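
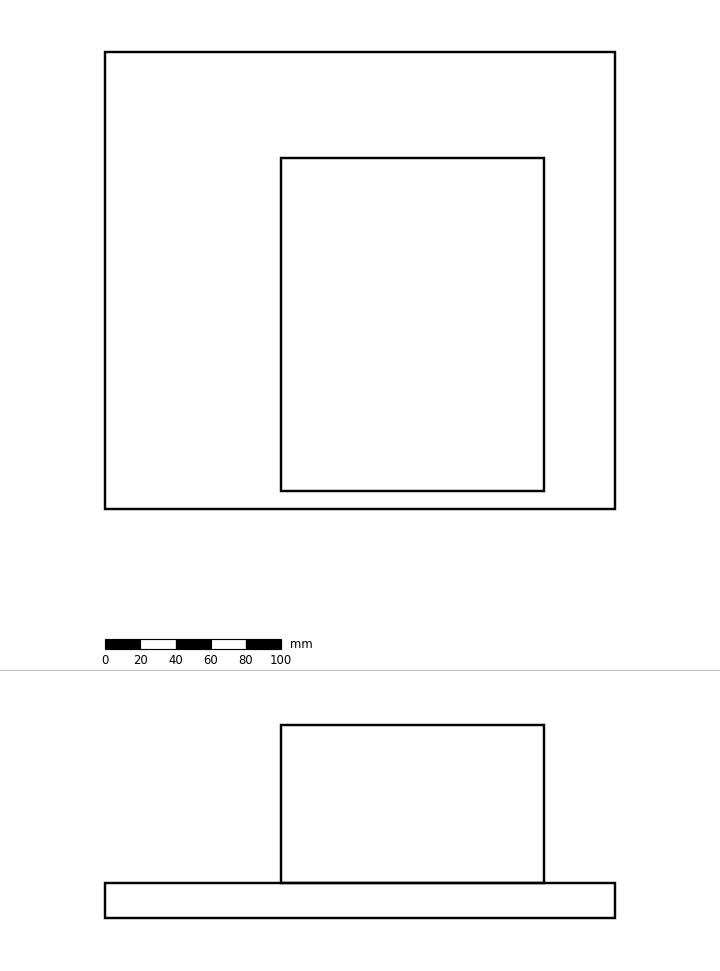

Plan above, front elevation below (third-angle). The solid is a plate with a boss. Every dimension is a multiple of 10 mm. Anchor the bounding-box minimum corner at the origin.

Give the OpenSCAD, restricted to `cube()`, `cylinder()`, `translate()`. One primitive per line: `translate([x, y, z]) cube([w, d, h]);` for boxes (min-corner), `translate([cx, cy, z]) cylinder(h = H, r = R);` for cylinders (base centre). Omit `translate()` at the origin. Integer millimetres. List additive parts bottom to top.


cube([290, 260, 20]);
translate([100, 10, 20]) cube([150, 190, 90]);


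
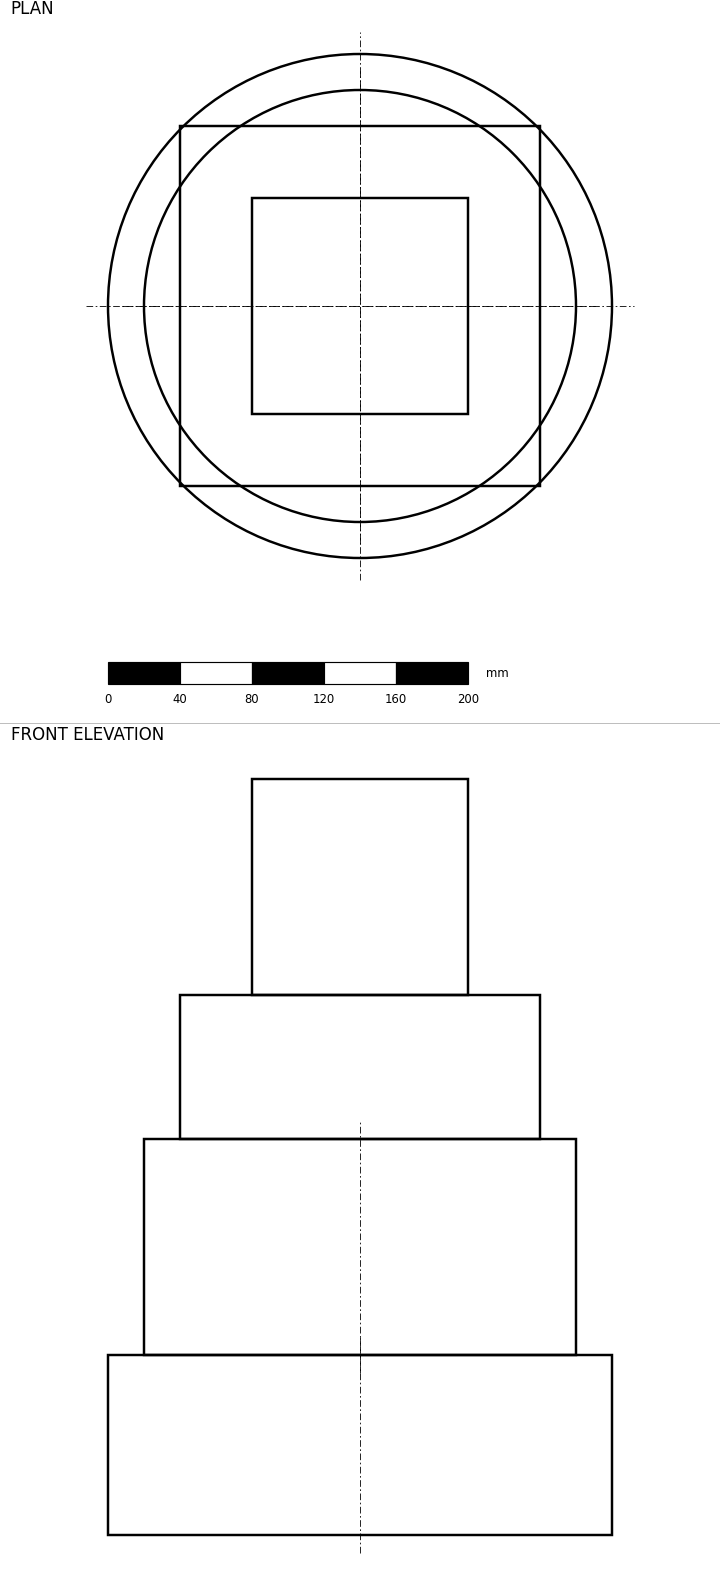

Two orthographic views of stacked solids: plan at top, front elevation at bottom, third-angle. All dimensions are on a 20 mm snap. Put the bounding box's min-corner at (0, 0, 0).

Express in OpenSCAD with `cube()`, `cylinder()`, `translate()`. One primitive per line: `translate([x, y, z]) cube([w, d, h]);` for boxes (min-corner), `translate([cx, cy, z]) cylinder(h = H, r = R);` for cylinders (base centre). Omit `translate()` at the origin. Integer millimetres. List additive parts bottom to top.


translate([140, 140, 0]) cylinder(h = 100, r = 140);
translate([140, 140, 100]) cylinder(h = 120, r = 120);
translate([40, 40, 220]) cube([200, 200, 80]);
translate([80, 80, 300]) cube([120, 120, 120]);


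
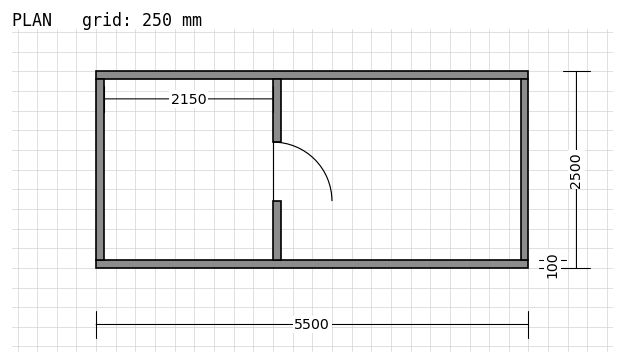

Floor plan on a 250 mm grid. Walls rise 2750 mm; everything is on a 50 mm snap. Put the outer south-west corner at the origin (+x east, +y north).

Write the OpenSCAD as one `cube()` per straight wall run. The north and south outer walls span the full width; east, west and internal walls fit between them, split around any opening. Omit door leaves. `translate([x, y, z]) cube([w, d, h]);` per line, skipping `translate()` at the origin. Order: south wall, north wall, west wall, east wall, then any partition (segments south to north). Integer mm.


cube([5500, 100, 2750]);
translate([0, 2400, 0]) cube([5500, 100, 2750]);
translate([0, 100, 0]) cube([100, 2300, 2750]);
translate([5400, 100, 0]) cube([100, 2300, 2750]);
translate([2250, 100, 0]) cube([100, 750, 2750]);
translate([2250, 1600, 0]) cube([100, 800, 2750]);


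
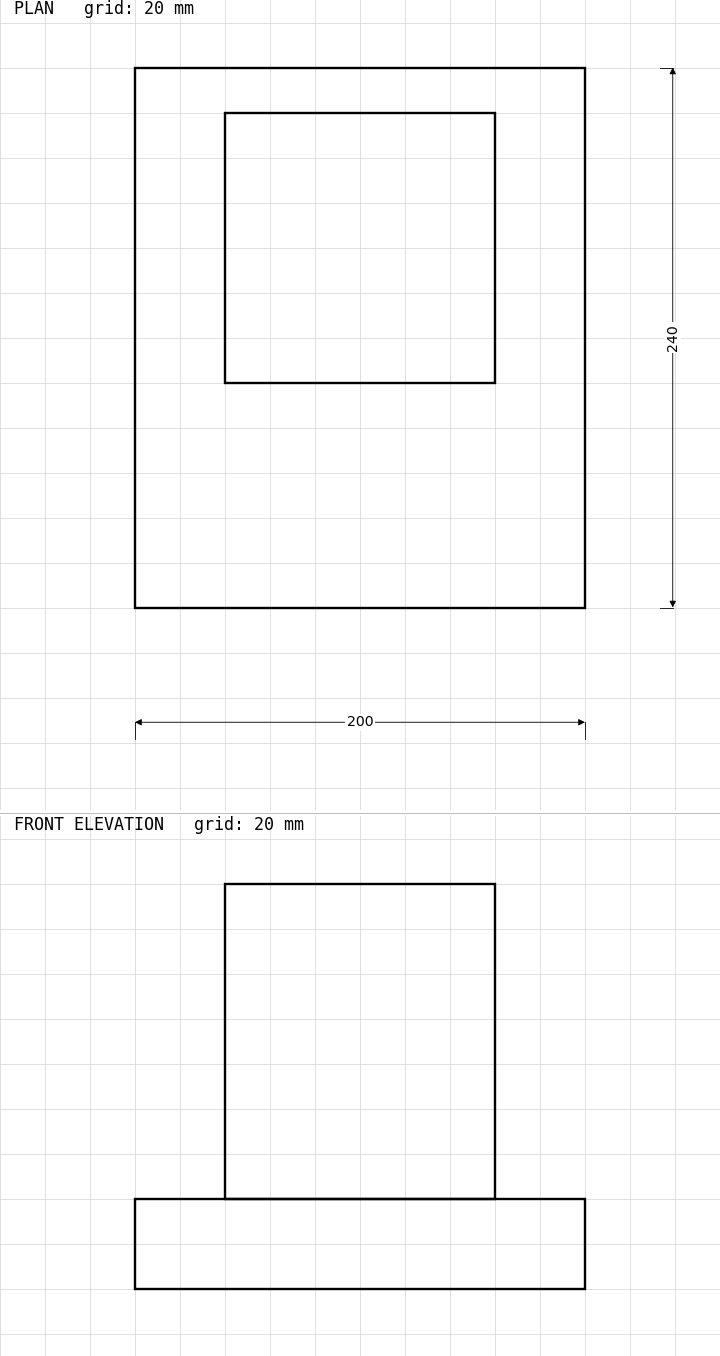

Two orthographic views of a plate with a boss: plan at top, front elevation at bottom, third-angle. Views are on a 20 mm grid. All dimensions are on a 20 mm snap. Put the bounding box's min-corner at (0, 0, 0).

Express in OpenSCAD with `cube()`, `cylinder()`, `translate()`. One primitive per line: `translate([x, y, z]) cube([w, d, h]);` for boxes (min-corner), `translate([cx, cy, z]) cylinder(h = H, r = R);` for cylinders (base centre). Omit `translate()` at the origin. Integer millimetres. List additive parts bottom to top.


cube([200, 240, 40]);
translate([40, 100, 40]) cube([120, 120, 140]);


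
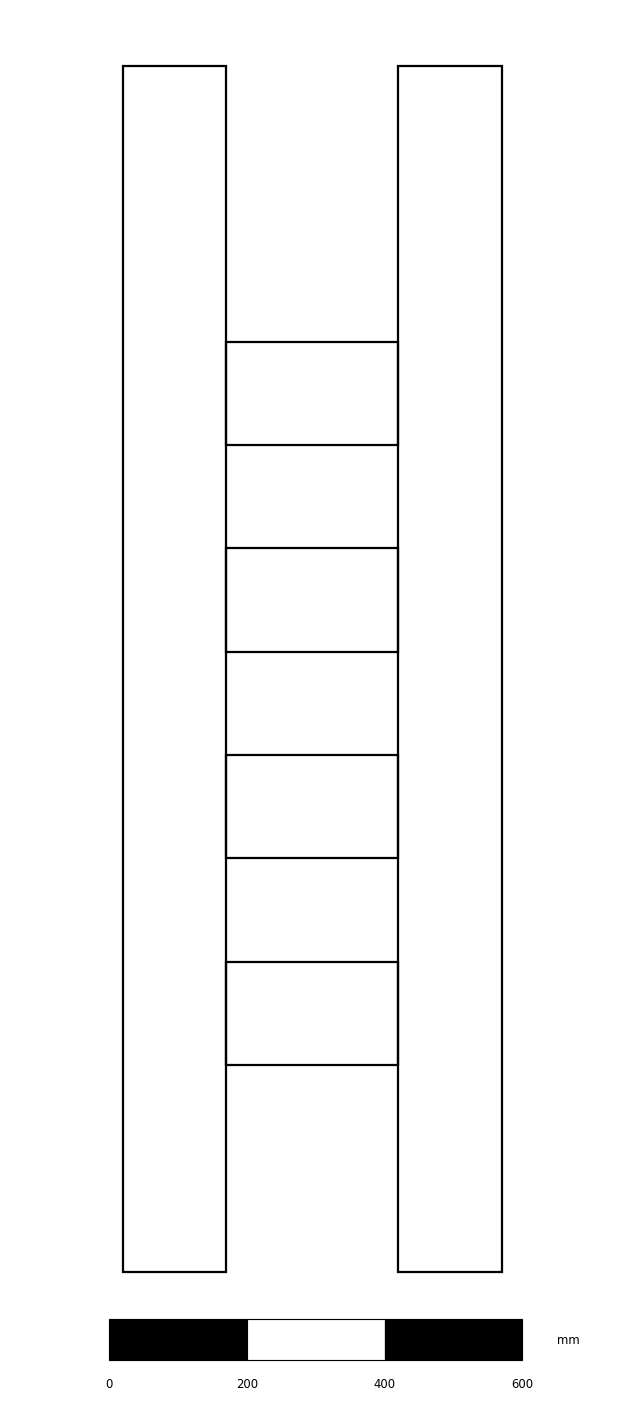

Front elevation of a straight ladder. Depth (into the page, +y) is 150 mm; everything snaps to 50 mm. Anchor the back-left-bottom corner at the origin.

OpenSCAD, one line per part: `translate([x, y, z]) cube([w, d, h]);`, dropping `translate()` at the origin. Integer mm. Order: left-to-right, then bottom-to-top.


cube([150, 150, 1750]);
translate([150, 0, 300]) cube([250, 150, 150]);
translate([150, 0, 600]) cube([250, 150, 150]);
translate([150, 0, 900]) cube([250, 150, 150]);
translate([150, 0, 1200]) cube([250, 150, 150]);
translate([400, 0, 0]) cube([150, 150, 1750]);


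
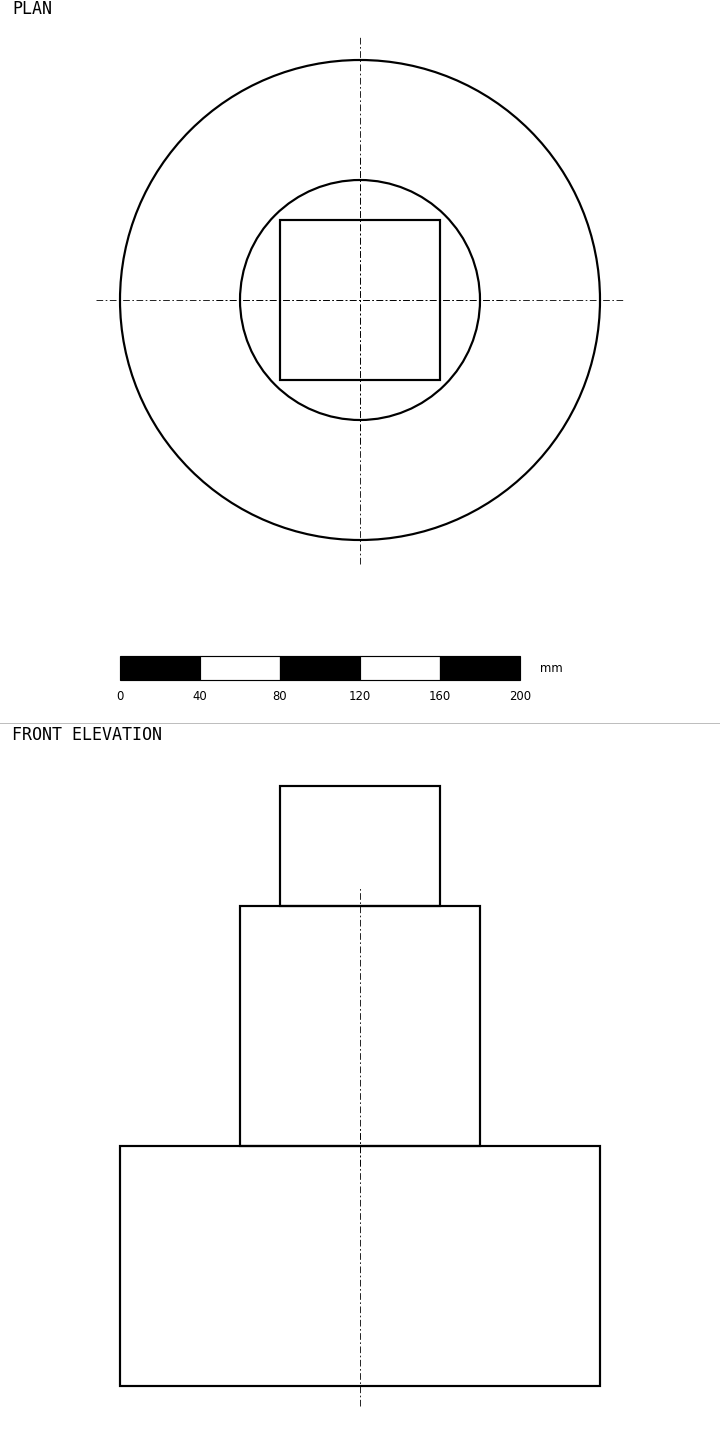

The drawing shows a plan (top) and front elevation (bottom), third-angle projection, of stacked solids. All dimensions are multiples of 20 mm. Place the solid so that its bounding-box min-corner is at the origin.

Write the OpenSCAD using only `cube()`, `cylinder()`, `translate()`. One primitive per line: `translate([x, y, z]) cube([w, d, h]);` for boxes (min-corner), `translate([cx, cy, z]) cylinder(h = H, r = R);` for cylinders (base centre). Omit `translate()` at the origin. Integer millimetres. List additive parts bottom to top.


translate([120, 120, 0]) cylinder(h = 120, r = 120);
translate([120, 120, 120]) cylinder(h = 120, r = 60);
translate([80, 80, 240]) cube([80, 80, 60]);


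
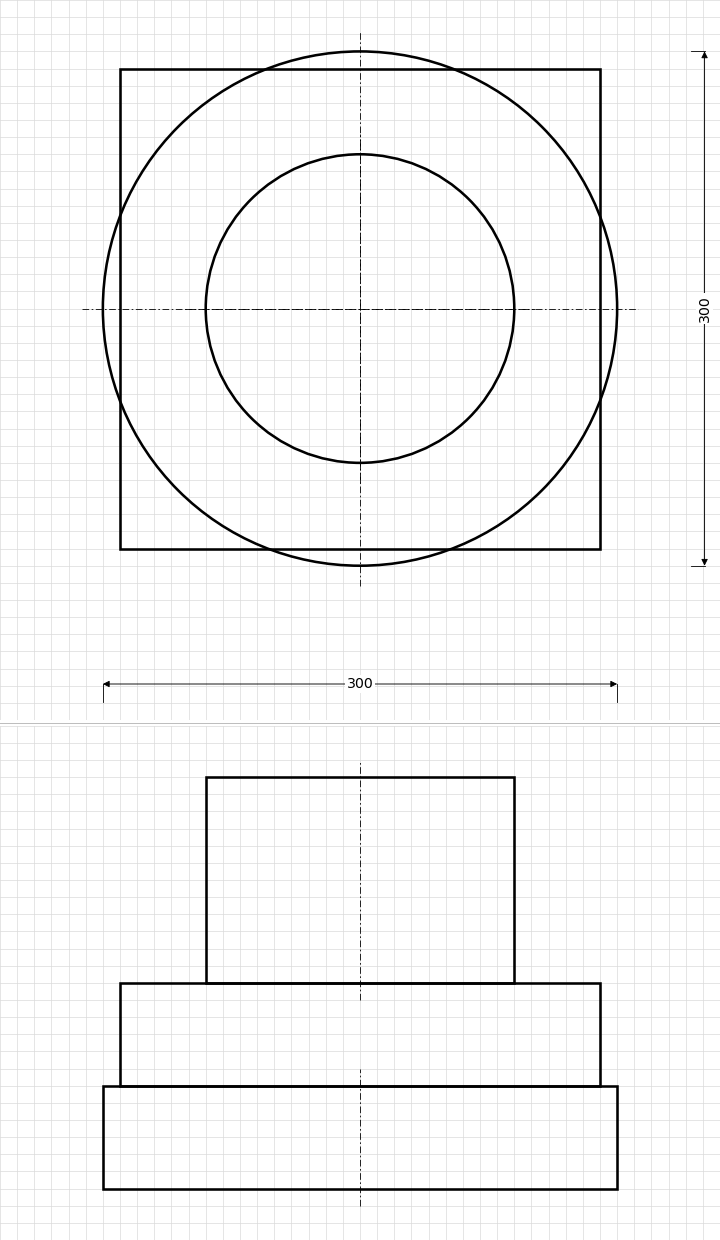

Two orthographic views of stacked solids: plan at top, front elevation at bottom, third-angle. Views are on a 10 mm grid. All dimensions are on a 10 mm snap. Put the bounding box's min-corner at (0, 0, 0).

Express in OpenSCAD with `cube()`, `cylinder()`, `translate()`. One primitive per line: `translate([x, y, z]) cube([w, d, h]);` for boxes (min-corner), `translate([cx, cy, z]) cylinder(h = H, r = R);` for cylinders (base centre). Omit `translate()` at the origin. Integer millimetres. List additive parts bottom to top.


translate([150, 150, 0]) cylinder(h = 60, r = 150);
translate([10, 10, 60]) cube([280, 280, 60]);
translate([150, 150, 120]) cylinder(h = 120, r = 90);


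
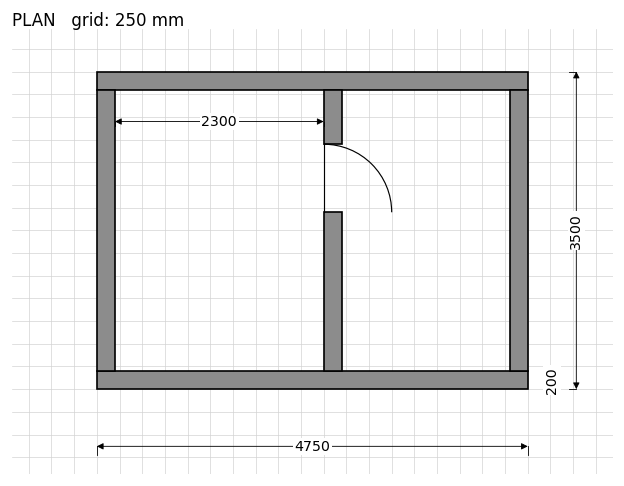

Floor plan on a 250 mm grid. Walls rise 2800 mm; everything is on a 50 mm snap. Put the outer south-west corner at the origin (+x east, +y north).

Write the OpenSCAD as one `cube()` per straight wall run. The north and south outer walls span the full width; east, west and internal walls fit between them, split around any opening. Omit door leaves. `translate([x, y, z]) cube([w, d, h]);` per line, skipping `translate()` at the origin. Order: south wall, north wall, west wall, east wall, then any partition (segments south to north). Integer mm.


cube([4750, 200, 2800]);
translate([0, 3300, 0]) cube([4750, 200, 2800]);
translate([0, 200, 0]) cube([200, 3100, 2800]);
translate([4550, 200, 0]) cube([200, 3100, 2800]);
translate([2500, 200, 0]) cube([200, 1750, 2800]);
translate([2500, 2700, 0]) cube([200, 600, 2800]);


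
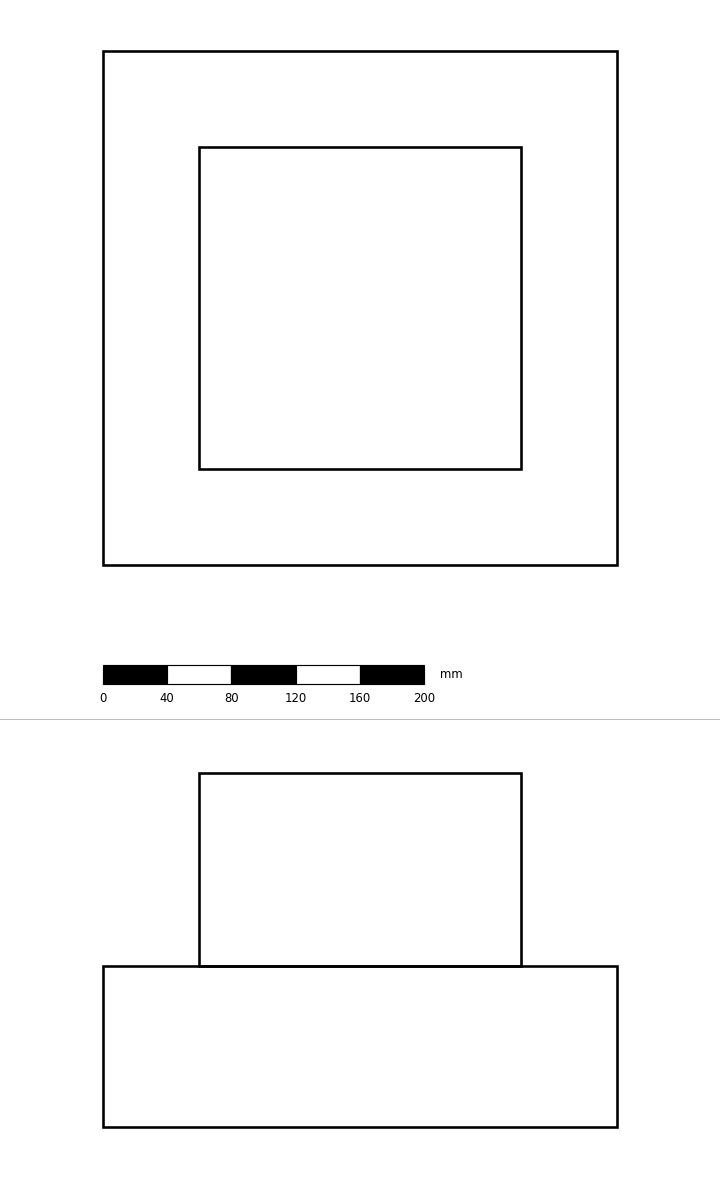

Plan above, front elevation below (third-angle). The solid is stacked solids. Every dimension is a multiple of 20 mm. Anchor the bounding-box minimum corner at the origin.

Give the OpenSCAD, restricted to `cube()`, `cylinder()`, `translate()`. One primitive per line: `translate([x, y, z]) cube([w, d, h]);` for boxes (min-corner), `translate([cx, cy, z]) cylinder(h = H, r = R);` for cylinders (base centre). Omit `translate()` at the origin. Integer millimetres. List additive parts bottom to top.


cube([320, 320, 100]);
translate([60, 60, 100]) cube([200, 200, 120]);


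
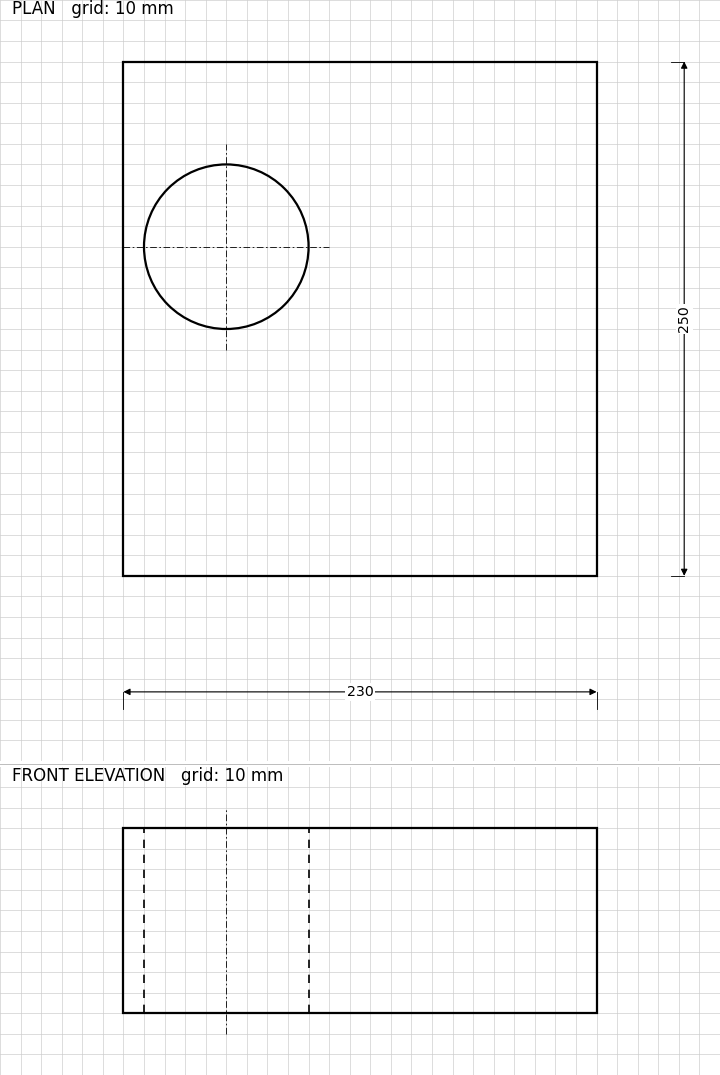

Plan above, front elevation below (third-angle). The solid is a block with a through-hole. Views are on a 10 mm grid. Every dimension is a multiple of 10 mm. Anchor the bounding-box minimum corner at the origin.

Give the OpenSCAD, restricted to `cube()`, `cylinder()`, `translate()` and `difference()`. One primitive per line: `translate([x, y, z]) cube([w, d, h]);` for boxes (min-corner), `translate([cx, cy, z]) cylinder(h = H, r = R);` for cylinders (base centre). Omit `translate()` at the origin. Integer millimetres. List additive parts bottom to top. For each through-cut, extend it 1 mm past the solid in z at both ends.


difference() {
  cube([230, 250, 90]);
  translate([50, 160, -1]) cylinder(h = 92, r = 40);
}


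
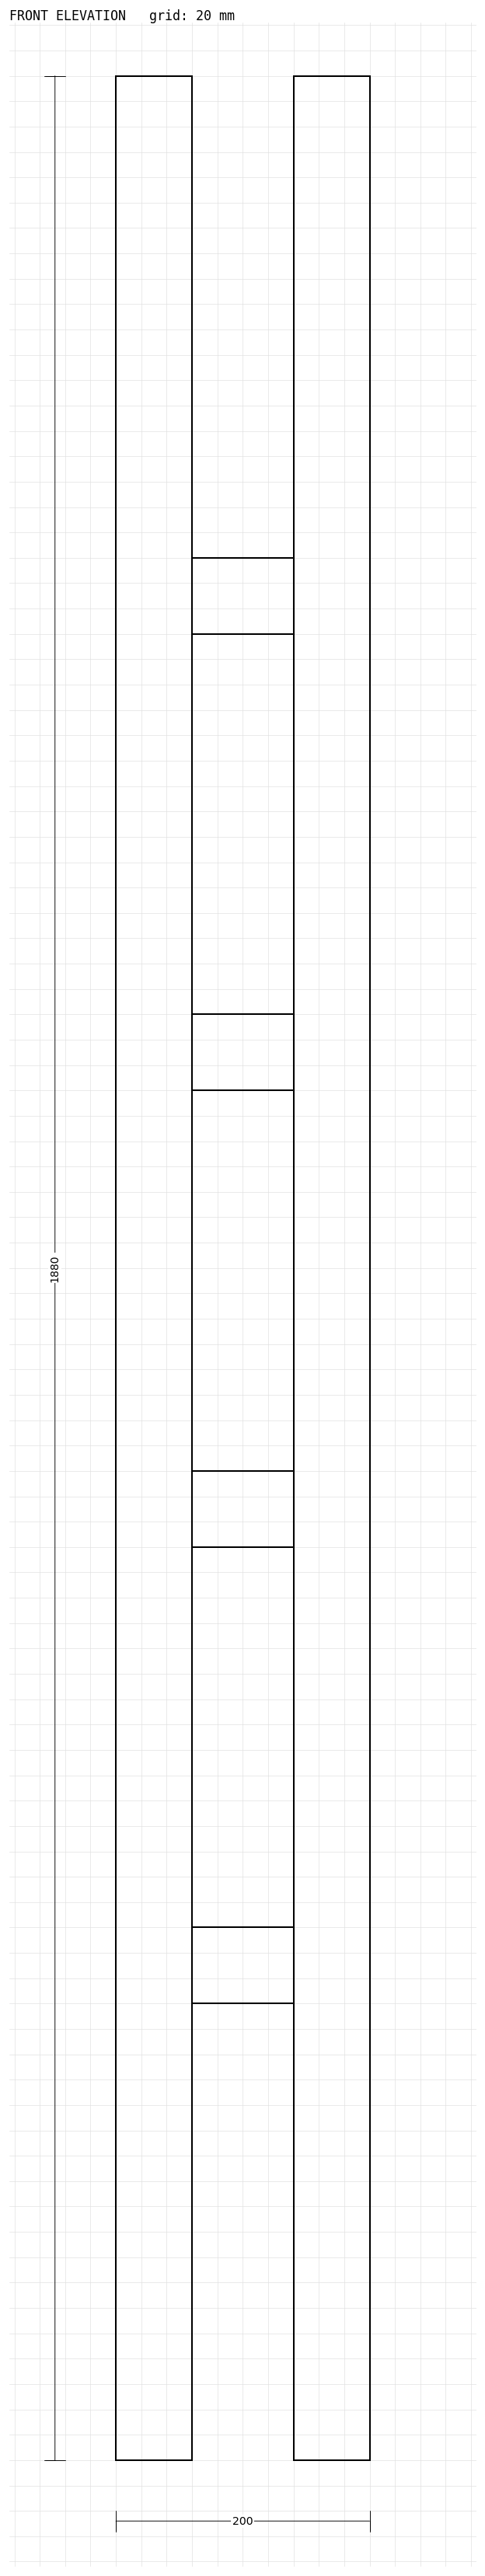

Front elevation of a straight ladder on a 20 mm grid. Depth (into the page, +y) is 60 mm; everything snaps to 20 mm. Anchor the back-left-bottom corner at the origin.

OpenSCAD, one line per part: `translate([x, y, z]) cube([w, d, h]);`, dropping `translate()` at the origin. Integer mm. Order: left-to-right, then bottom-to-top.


cube([60, 60, 1880]);
translate([60, 0, 360]) cube([80, 60, 60]);
translate([60, 0, 720]) cube([80, 60, 60]);
translate([60, 0, 1080]) cube([80, 60, 60]);
translate([60, 0, 1440]) cube([80, 60, 60]);
translate([140, 0, 0]) cube([60, 60, 1880]);


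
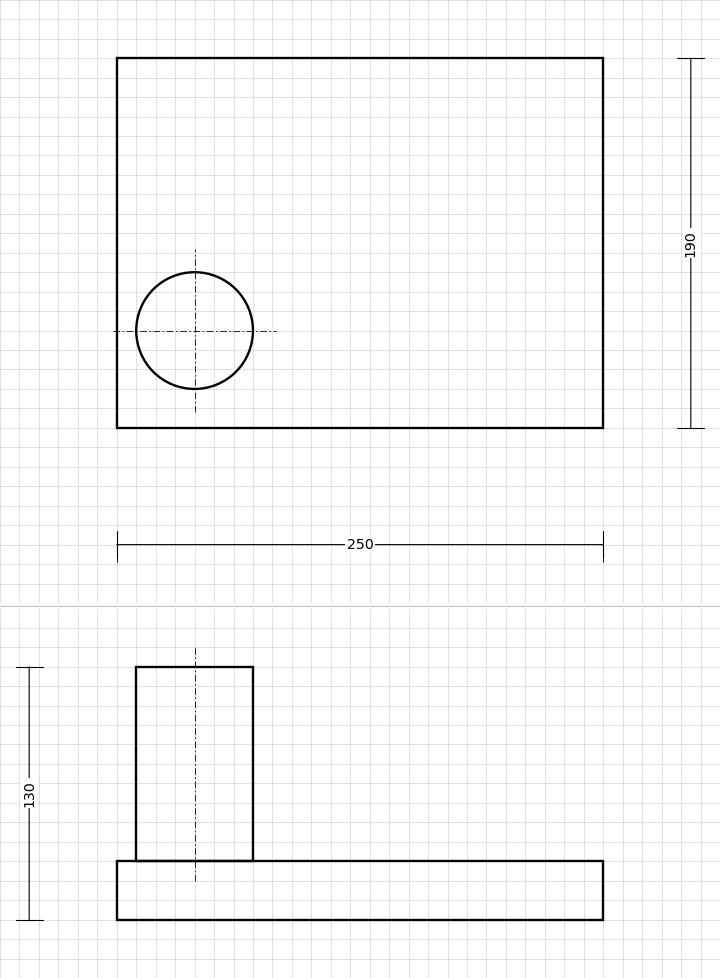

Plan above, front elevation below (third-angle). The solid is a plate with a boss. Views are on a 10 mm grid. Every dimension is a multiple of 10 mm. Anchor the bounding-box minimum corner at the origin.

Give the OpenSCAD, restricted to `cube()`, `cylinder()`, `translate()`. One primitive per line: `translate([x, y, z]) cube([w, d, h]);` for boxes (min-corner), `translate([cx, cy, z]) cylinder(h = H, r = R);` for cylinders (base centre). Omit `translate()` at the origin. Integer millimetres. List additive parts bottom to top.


cube([250, 190, 30]);
translate([40, 50, 30]) cylinder(h = 100, r = 30);


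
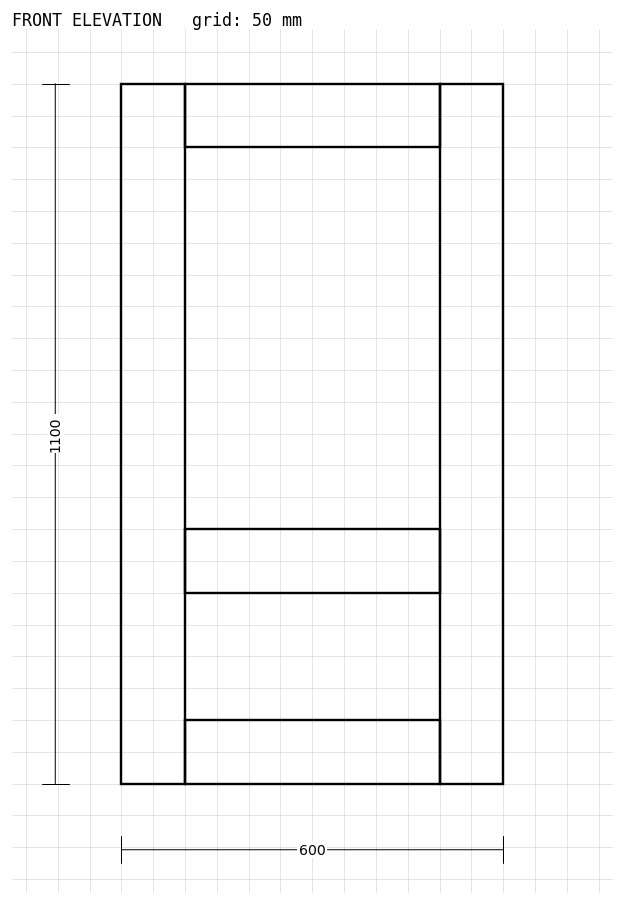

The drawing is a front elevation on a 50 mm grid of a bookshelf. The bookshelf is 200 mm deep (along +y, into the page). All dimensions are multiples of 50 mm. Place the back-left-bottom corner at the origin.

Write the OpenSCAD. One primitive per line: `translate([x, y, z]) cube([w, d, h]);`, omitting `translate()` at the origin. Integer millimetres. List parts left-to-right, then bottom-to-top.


cube([100, 200, 1100]);
translate([100, 0, 0]) cube([400, 200, 100]);
translate([100, 0, 300]) cube([400, 200, 100]);
translate([100, 0, 1000]) cube([400, 200, 100]);
translate([500, 0, 0]) cube([100, 200, 1100]);


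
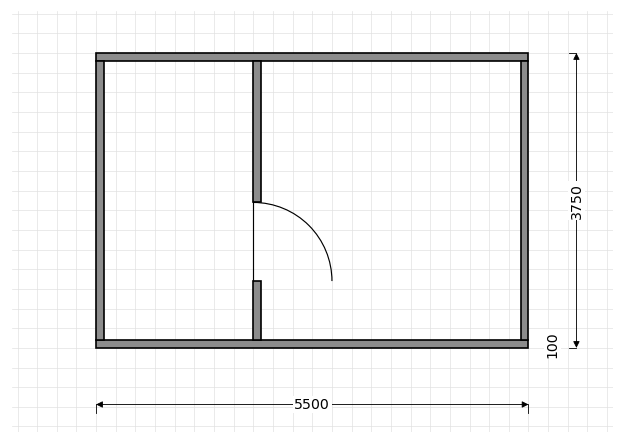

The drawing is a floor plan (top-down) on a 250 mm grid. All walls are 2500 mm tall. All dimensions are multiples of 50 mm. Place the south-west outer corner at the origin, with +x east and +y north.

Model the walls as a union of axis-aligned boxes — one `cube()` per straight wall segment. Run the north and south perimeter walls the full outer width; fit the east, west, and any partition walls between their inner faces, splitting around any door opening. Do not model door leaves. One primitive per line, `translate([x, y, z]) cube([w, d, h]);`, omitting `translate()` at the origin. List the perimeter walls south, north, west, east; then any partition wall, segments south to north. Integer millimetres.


cube([5500, 100, 2500]);
translate([0, 3650, 0]) cube([5500, 100, 2500]);
translate([0, 100, 0]) cube([100, 3550, 2500]);
translate([5400, 100, 0]) cube([100, 3550, 2500]);
translate([2000, 100, 0]) cube([100, 750, 2500]);
translate([2000, 1850, 0]) cube([100, 1800, 2500]);


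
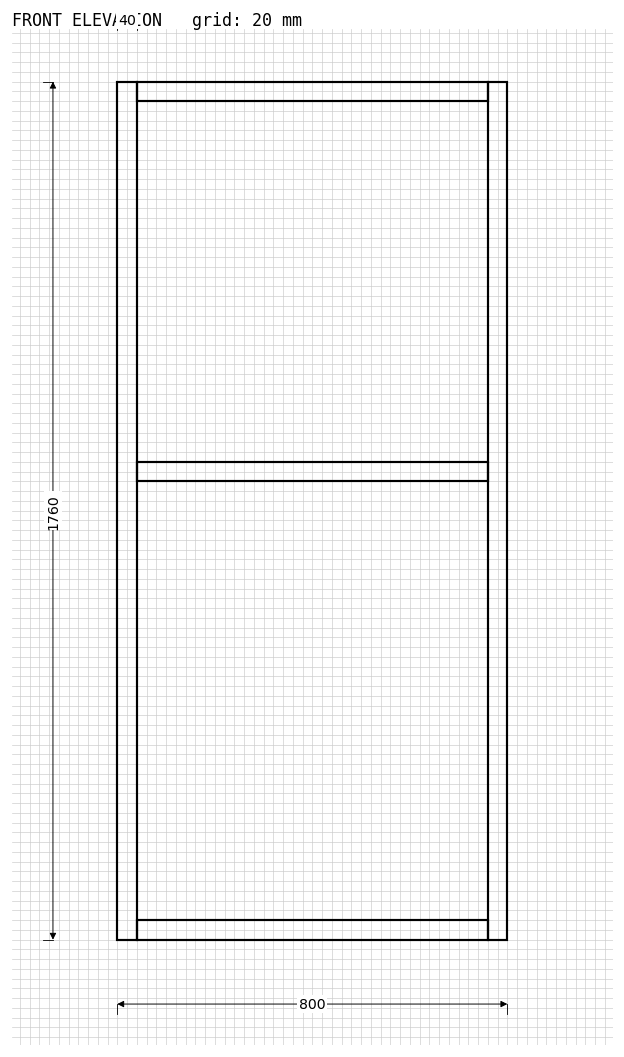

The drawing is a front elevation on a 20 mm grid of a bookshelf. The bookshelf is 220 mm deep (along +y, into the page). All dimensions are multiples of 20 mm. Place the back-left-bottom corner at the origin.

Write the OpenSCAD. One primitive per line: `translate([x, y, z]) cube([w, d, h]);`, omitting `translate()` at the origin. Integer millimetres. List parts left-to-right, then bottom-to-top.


cube([40, 220, 1760]);
translate([40, 0, 0]) cube([720, 220, 40]);
translate([40, 0, 940]) cube([720, 220, 40]);
translate([40, 0, 1720]) cube([720, 220, 40]);
translate([760, 0, 0]) cube([40, 220, 1760]);


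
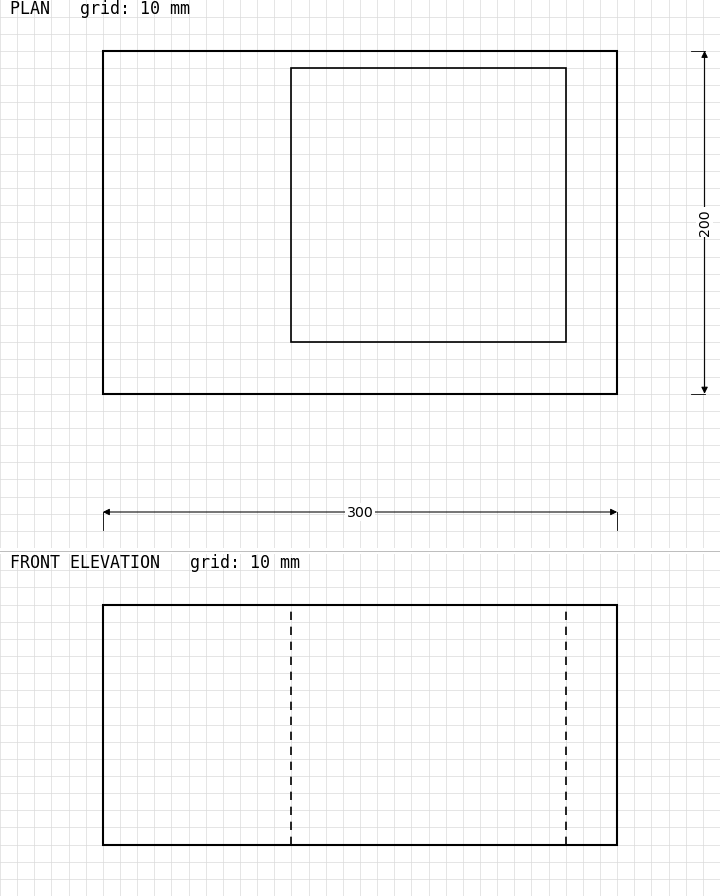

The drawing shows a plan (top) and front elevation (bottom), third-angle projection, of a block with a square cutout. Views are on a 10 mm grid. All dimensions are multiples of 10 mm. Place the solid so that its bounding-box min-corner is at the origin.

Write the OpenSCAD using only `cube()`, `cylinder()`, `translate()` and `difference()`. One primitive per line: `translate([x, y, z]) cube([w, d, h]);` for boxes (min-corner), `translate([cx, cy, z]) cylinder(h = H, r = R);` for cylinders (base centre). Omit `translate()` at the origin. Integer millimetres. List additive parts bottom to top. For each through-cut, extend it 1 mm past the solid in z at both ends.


difference() {
  cube([300, 200, 140]);
  translate([110, 30, -1]) cube([160, 160, 142]);
}


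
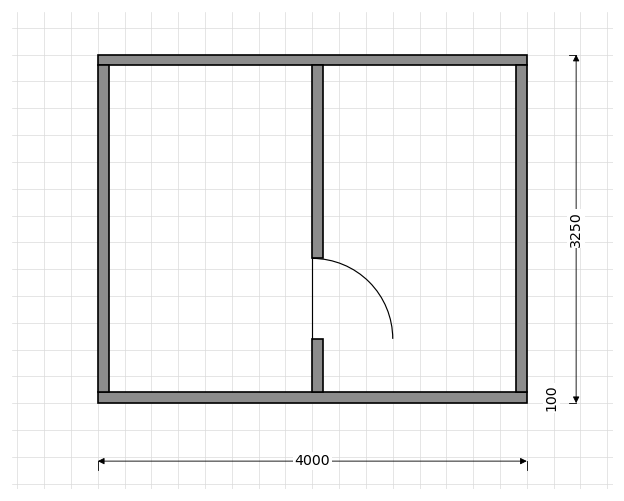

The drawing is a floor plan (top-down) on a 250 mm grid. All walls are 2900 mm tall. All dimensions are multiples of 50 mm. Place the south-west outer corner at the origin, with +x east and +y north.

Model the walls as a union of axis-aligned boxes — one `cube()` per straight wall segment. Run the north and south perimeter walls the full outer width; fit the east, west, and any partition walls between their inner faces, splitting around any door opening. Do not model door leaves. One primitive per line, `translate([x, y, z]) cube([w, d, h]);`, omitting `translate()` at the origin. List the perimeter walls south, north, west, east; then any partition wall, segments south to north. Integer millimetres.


cube([4000, 100, 2900]);
translate([0, 3150, 0]) cube([4000, 100, 2900]);
translate([0, 100, 0]) cube([100, 3050, 2900]);
translate([3900, 100, 0]) cube([100, 3050, 2900]);
translate([2000, 100, 0]) cube([100, 500, 2900]);
translate([2000, 1350, 0]) cube([100, 1800, 2900]);


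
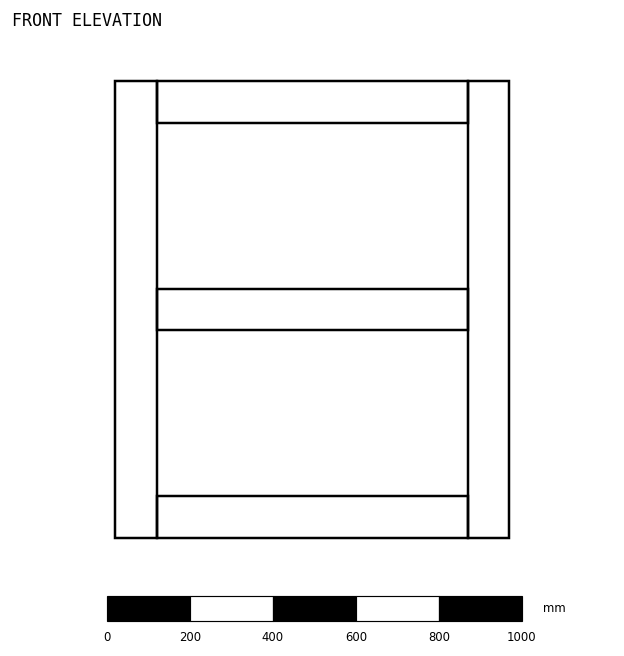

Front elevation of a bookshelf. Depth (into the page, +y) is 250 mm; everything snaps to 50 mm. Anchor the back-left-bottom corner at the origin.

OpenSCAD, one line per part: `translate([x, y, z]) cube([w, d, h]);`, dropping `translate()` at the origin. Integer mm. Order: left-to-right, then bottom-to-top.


cube([100, 250, 1100]);
translate([100, 0, 0]) cube([750, 250, 100]);
translate([100, 0, 500]) cube([750, 250, 100]);
translate([100, 0, 1000]) cube([750, 250, 100]);
translate([850, 0, 0]) cube([100, 250, 1100]);


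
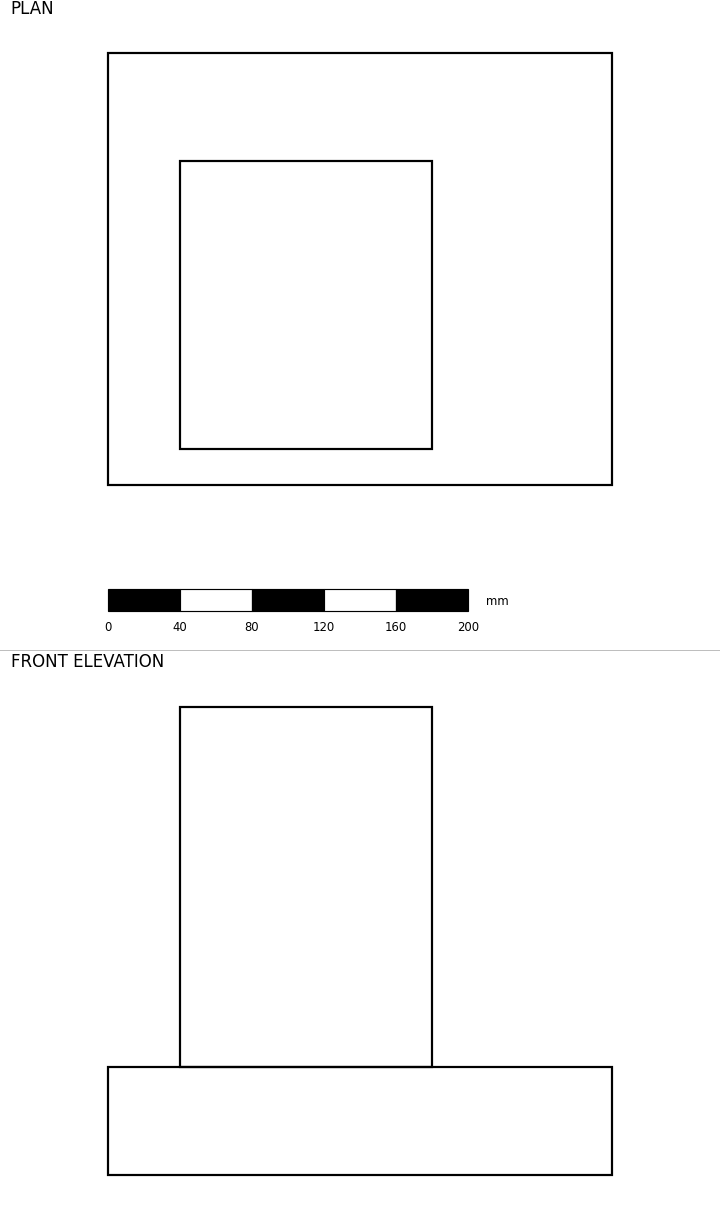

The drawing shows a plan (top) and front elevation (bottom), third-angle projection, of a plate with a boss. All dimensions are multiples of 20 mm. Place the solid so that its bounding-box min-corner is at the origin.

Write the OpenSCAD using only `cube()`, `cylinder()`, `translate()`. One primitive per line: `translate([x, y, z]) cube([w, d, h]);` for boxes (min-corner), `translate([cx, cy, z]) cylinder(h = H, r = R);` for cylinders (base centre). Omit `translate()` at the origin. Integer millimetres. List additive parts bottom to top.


cube([280, 240, 60]);
translate([40, 20, 60]) cube([140, 160, 200]);


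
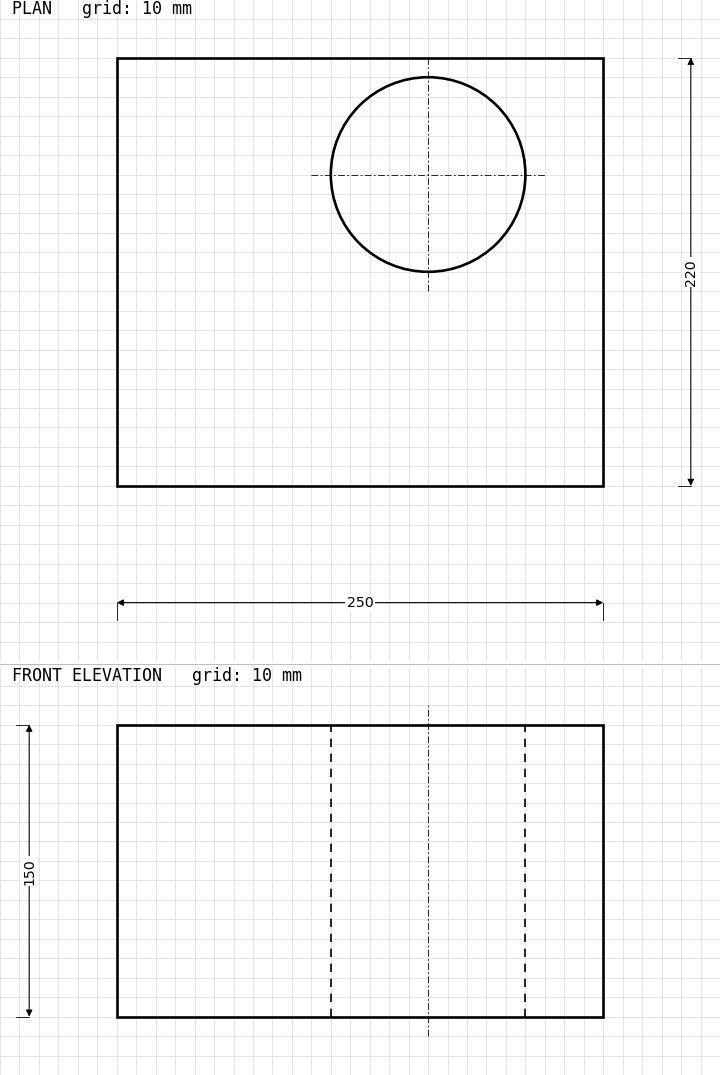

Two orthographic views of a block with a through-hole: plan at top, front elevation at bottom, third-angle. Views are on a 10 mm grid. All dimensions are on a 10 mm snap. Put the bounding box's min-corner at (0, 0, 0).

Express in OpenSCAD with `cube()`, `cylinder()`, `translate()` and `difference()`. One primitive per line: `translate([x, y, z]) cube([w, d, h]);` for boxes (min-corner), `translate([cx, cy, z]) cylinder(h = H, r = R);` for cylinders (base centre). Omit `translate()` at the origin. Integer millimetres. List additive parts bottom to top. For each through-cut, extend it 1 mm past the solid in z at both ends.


difference() {
  cube([250, 220, 150]);
  translate([160, 160, -1]) cylinder(h = 152, r = 50);
}


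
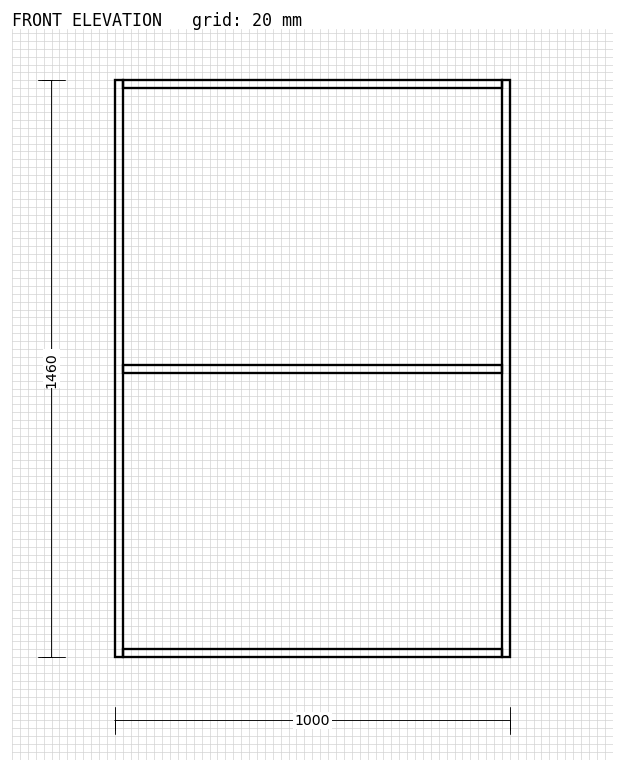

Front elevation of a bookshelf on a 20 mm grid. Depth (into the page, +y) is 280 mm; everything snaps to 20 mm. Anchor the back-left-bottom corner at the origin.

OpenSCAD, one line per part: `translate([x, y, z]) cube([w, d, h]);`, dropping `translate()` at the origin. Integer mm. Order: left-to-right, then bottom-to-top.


cube([20, 280, 1460]);
translate([20, 0, 0]) cube([960, 280, 20]);
translate([20, 0, 720]) cube([960, 280, 20]);
translate([20, 0, 1440]) cube([960, 280, 20]);
translate([980, 0, 0]) cube([20, 280, 1460]);


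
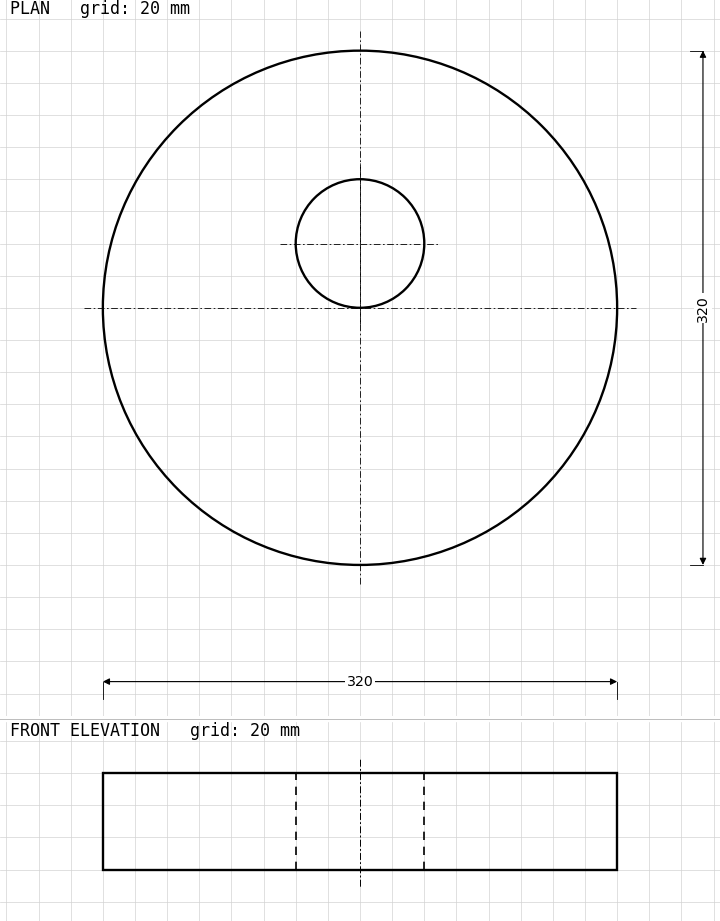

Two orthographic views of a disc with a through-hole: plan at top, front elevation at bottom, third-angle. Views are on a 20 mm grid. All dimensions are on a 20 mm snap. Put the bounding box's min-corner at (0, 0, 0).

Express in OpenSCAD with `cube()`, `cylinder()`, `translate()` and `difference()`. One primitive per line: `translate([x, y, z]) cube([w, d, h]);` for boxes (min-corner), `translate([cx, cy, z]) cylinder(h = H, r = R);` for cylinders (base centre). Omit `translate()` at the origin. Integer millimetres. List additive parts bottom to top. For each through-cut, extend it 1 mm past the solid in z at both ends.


difference() {
  translate([160, 160, 0]) cylinder(h = 60, r = 160);
  translate([160, 200, -1]) cylinder(h = 62, r = 40);
}


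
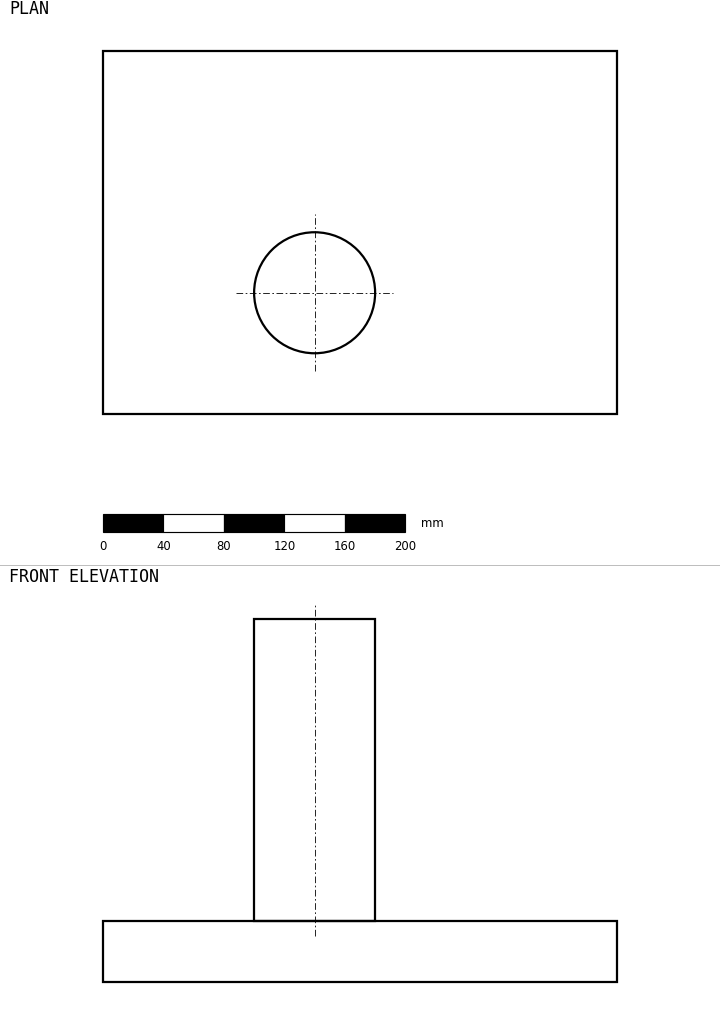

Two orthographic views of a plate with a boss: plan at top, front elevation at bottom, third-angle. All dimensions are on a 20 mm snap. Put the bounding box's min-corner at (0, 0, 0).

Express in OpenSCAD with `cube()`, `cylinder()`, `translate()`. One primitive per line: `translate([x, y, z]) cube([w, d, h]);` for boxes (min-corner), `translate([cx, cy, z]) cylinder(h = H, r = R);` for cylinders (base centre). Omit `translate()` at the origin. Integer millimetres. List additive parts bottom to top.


cube([340, 240, 40]);
translate([140, 80, 40]) cylinder(h = 200, r = 40);


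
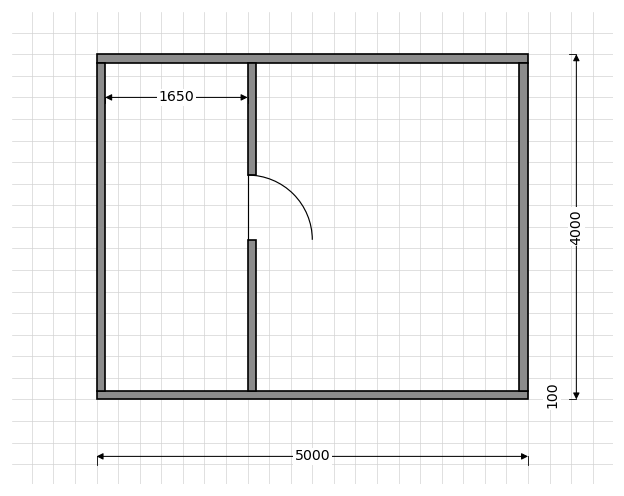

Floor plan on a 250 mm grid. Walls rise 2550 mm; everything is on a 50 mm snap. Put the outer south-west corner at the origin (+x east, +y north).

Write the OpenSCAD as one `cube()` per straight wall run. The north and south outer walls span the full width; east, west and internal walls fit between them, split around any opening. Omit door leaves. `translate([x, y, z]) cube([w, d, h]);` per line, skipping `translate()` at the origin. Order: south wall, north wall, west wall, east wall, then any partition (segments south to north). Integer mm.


cube([5000, 100, 2550]);
translate([0, 3900, 0]) cube([5000, 100, 2550]);
translate([0, 100, 0]) cube([100, 3800, 2550]);
translate([4900, 100, 0]) cube([100, 3800, 2550]);
translate([1750, 100, 0]) cube([100, 1750, 2550]);
translate([1750, 2600, 0]) cube([100, 1300, 2550]);


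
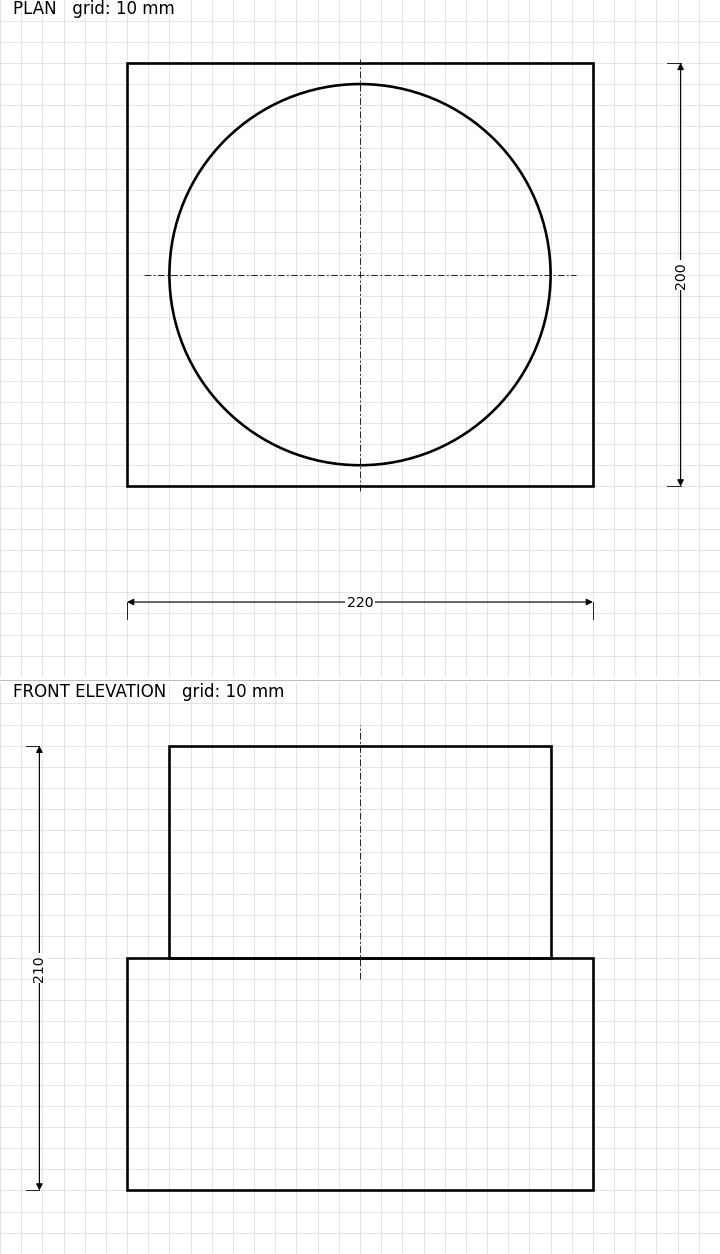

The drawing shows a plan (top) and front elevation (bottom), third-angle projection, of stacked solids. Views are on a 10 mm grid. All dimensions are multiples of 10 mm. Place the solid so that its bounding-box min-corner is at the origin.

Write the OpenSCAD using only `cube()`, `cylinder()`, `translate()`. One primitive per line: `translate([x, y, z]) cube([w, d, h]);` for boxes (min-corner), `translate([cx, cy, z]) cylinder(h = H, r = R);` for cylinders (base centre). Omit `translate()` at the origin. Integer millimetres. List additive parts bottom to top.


cube([220, 200, 110]);
translate([110, 100, 110]) cylinder(h = 100, r = 90);


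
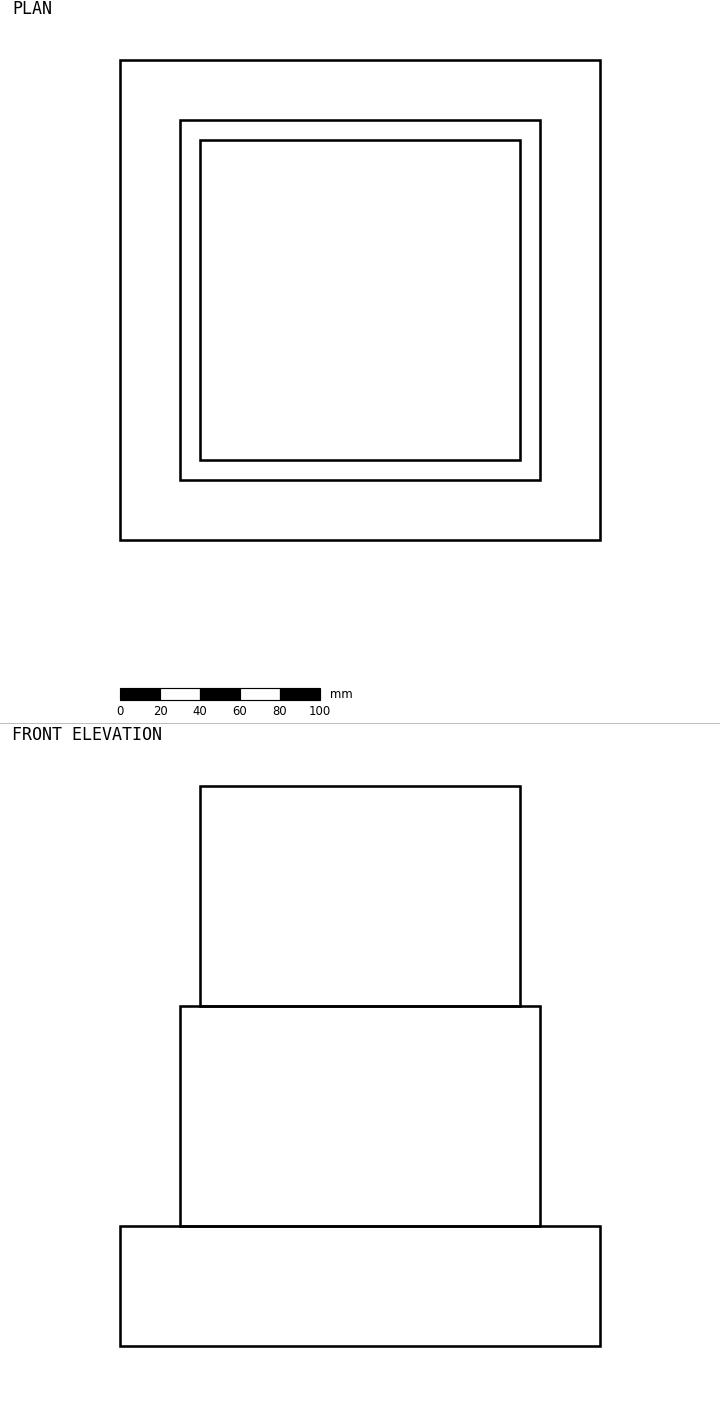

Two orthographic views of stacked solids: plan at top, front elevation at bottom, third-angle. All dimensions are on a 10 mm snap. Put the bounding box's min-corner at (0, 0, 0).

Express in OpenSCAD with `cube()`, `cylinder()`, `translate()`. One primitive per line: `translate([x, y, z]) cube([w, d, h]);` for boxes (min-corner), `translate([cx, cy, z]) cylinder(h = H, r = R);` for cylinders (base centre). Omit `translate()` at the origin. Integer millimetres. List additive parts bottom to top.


cube([240, 240, 60]);
translate([30, 30, 60]) cube([180, 180, 110]);
translate([40, 40, 170]) cube([160, 160, 110]);


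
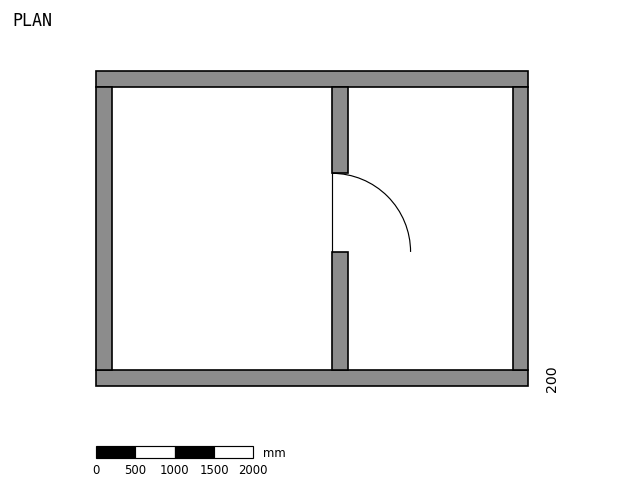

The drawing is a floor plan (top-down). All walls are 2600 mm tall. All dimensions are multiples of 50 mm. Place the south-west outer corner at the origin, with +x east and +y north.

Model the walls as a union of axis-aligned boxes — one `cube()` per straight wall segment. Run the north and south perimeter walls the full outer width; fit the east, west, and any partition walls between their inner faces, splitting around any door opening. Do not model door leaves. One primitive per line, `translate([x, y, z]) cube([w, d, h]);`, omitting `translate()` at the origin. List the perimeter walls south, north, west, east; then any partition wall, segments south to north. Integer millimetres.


cube([5500, 200, 2600]);
translate([0, 3800, 0]) cube([5500, 200, 2600]);
translate([0, 200, 0]) cube([200, 3600, 2600]);
translate([5300, 200, 0]) cube([200, 3600, 2600]);
translate([3000, 200, 0]) cube([200, 1500, 2600]);
translate([3000, 2700, 0]) cube([200, 1100, 2600]);


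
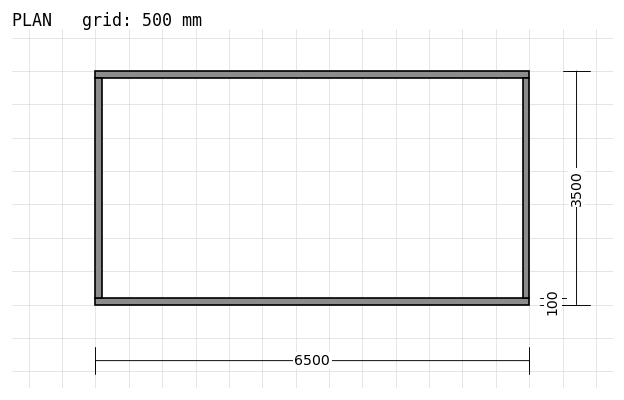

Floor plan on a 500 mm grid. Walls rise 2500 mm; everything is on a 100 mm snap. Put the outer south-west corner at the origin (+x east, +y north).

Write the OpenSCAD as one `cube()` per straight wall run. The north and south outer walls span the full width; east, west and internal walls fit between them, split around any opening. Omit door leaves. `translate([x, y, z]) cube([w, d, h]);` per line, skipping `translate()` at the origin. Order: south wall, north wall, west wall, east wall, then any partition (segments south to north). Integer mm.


cube([6500, 100, 2500]);
translate([0, 3400, 0]) cube([6500, 100, 2500]);
translate([0, 100, 0]) cube([100, 3300, 2500]);
translate([6400, 100, 0]) cube([100, 3300, 2500]);


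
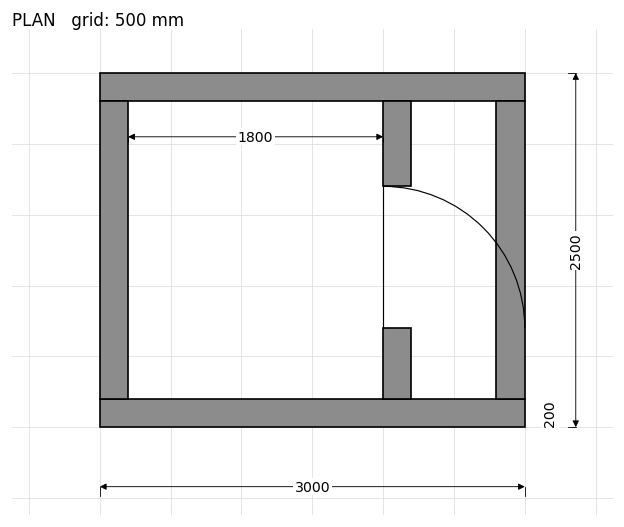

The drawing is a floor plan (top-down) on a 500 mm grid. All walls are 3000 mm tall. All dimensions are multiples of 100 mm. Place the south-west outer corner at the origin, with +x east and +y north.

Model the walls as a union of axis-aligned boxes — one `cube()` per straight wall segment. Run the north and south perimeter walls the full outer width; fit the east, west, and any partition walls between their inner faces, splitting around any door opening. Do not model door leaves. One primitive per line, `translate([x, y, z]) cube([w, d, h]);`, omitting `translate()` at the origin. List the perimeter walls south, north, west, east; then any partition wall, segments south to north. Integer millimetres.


cube([3000, 200, 3000]);
translate([0, 2300, 0]) cube([3000, 200, 3000]);
translate([0, 200, 0]) cube([200, 2100, 3000]);
translate([2800, 200, 0]) cube([200, 2100, 3000]);
translate([2000, 200, 0]) cube([200, 500, 3000]);
translate([2000, 1700, 0]) cube([200, 600, 3000]);


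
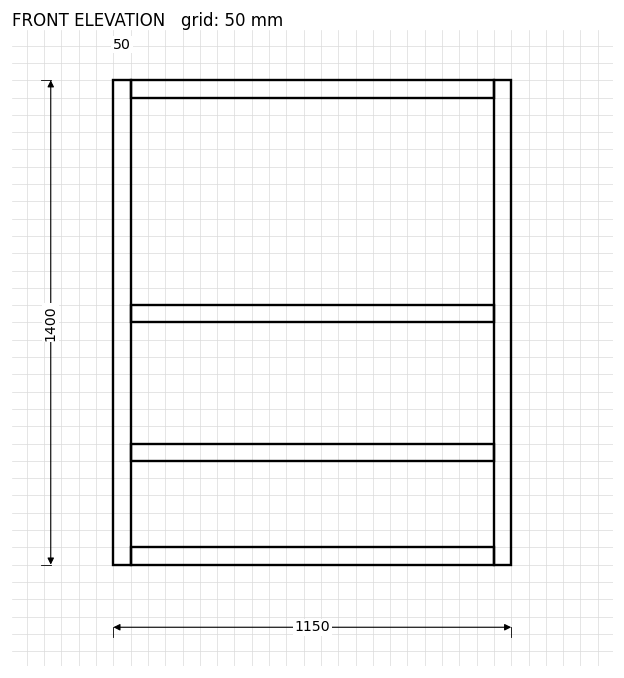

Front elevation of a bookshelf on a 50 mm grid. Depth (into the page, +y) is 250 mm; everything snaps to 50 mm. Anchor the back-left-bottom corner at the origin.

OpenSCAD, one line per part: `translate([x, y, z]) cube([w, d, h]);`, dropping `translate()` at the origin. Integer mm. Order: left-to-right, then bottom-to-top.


cube([50, 250, 1400]);
translate([50, 0, 0]) cube([1050, 250, 50]);
translate([50, 0, 300]) cube([1050, 250, 50]);
translate([50, 0, 700]) cube([1050, 250, 50]);
translate([50, 0, 1350]) cube([1050, 250, 50]);
translate([1100, 0, 0]) cube([50, 250, 1400]);


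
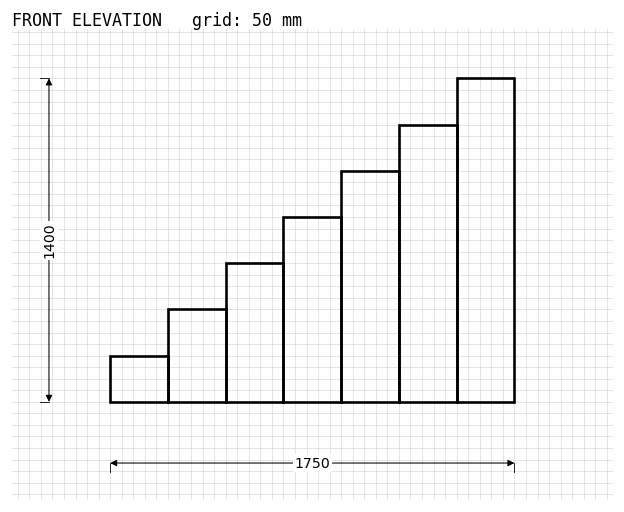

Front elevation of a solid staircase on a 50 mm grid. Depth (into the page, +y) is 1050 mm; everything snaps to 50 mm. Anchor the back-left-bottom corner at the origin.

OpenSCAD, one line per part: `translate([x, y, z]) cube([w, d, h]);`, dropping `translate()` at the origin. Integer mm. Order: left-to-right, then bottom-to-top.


cube([250, 1050, 200]);
translate([250, 0, 0]) cube([250, 1050, 400]);
translate([500, 0, 0]) cube([250, 1050, 600]);
translate([750, 0, 0]) cube([250, 1050, 800]);
translate([1000, 0, 0]) cube([250, 1050, 1000]);
translate([1250, 0, 0]) cube([250, 1050, 1200]);
translate([1500, 0, 0]) cube([250, 1050, 1400]);


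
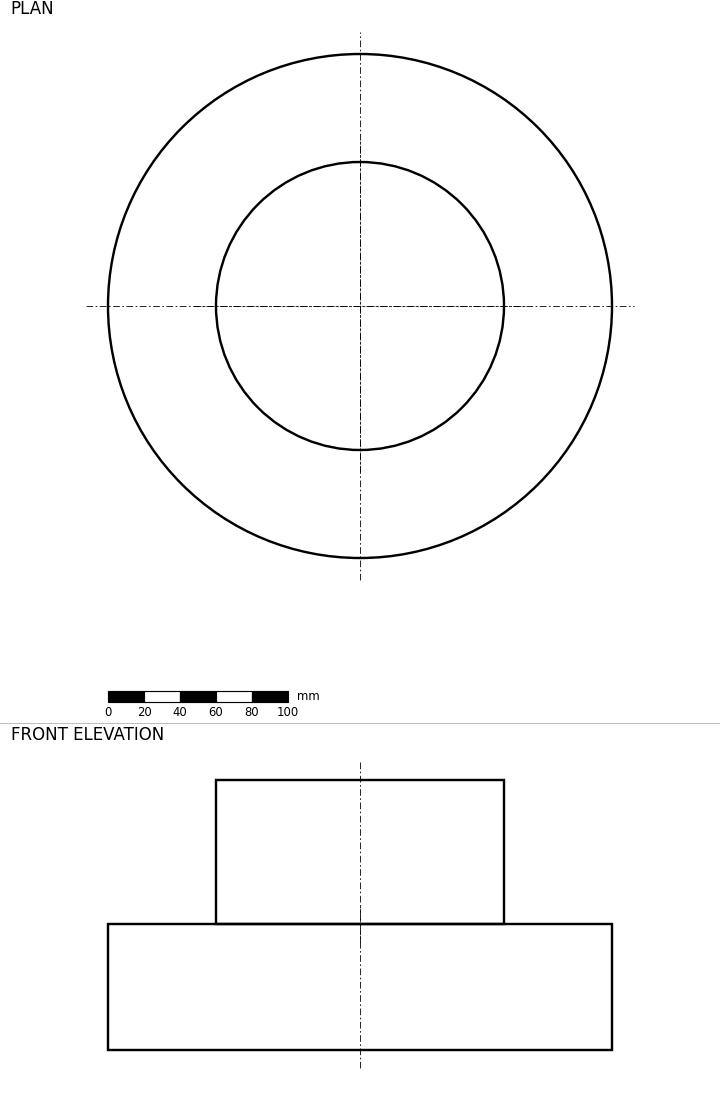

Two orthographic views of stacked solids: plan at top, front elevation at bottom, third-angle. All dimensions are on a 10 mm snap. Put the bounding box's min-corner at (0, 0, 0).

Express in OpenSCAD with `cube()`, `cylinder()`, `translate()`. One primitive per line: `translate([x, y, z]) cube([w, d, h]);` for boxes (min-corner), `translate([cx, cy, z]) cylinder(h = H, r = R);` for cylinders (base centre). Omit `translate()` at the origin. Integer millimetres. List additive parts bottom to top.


translate([140, 140, 0]) cylinder(h = 70, r = 140);
translate([140, 140, 70]) cylinder(h = 80, r = 80);


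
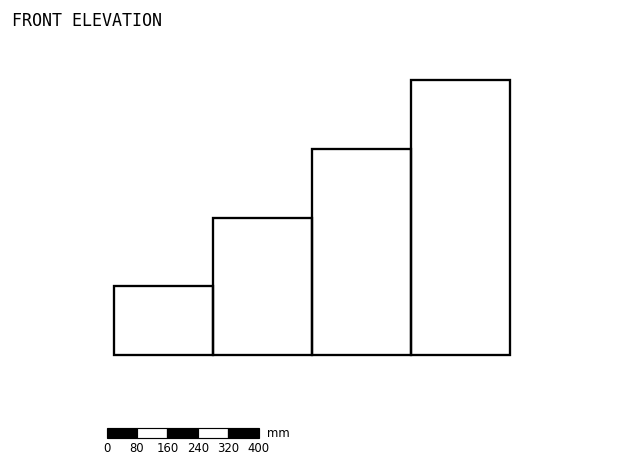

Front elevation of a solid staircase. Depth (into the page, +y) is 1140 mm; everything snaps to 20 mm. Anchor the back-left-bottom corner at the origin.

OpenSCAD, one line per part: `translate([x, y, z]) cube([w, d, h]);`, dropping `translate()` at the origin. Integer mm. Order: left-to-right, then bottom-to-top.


cube([260, 1140, 180]);
translate([260, 0, 0]) cube([260, 1140, 360]);
translate([520, 0, 0]) cube([260, 1140, 540]);
translate([780, 0, 0]) cube([260, 1140, 720]);


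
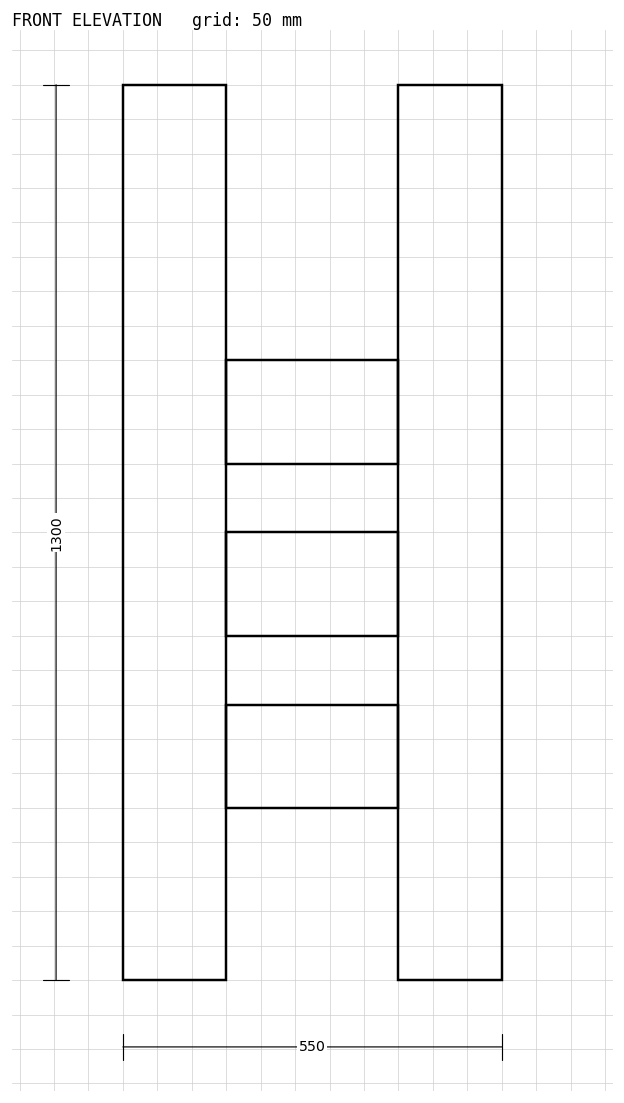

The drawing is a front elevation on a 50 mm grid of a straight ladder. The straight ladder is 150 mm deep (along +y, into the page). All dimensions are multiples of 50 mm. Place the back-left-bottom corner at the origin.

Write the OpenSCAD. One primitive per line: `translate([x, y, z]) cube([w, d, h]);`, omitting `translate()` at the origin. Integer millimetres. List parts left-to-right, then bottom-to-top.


cube([150, 150, 1300]);
translate([150, 0, 250]) cube([250, 150, 150]);
translate([150, 0, 500]) cube([250, 150, 150]);
translate([150, 0, 750]) cube([250, 150, 150]);
translate([400, 0, 0]) cube([150, 150, 1300]);


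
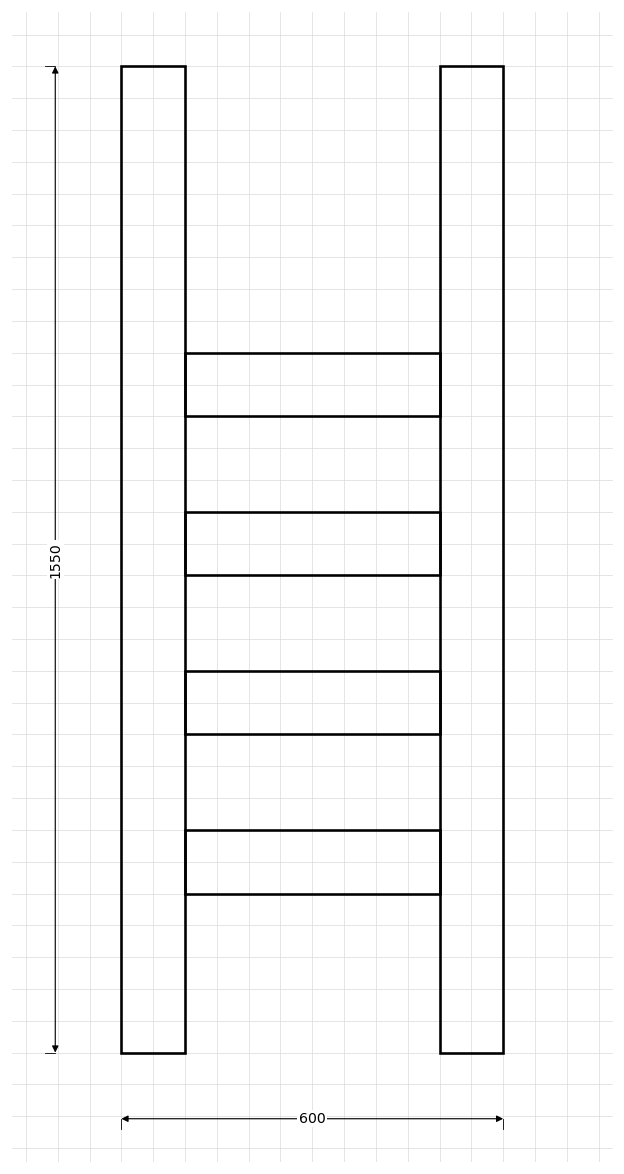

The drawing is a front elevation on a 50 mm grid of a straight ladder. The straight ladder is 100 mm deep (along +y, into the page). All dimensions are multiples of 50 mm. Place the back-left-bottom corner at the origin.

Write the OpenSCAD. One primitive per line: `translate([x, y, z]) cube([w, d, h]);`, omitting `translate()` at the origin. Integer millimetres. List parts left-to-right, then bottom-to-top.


cube([100, 100, 1550]);
translate([100, 0, 250]) cube([400, 100, 100]);
translate([100, 0, 500]) cube([400, 100, 100]);
translate([100, 0, 750]) cube([400, 100, 100]);
translate([100, 0, 1000]) cube([400, 100, 100]);
translate([500, 0, 0]) cube([100, 100, 1550]);
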